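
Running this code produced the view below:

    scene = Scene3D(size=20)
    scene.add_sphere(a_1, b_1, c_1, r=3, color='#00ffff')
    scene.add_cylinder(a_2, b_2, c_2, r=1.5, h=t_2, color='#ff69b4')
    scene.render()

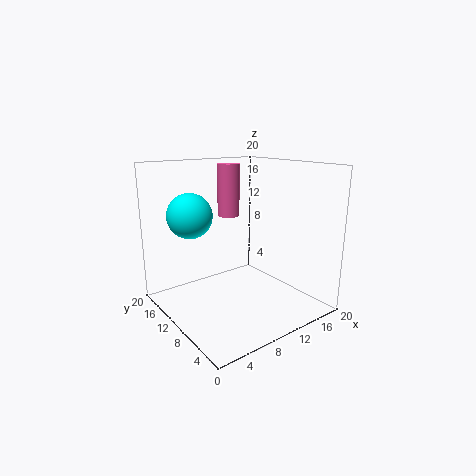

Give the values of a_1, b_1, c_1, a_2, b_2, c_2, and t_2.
a_1 = 4
b_1 = 12.5
c_1 = 13.5
a_2 = 9.5
b_2 = 11.5
c_2 = 13
t_2 = 7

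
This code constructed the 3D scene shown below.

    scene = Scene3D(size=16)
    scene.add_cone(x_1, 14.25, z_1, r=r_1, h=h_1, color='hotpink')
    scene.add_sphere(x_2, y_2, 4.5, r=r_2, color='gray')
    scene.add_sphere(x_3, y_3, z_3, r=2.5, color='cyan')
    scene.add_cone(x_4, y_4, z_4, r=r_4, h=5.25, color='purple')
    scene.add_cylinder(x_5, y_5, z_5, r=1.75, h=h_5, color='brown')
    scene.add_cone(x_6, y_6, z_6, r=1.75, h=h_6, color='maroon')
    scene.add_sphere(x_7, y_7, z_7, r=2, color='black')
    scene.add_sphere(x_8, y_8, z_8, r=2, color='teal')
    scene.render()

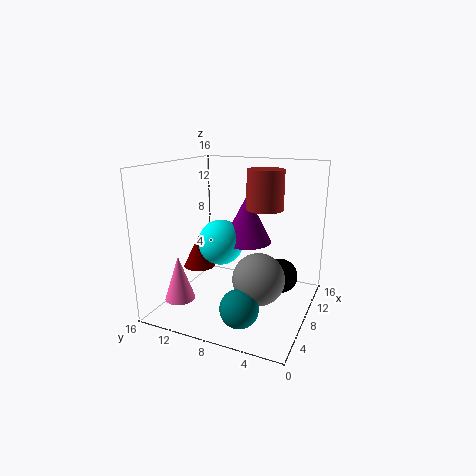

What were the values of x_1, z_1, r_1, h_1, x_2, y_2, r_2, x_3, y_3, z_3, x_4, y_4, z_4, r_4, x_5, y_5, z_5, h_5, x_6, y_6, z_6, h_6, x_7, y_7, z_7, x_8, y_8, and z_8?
x_1 = 5.25
z_1 = 0.5
r_1 = 1.75
h_1 = 5.25
x_2 = 6
y_2 = 4.75
r_2 = 2.75
x_3 = 7.25
y_3 = 9.75
z_3 = 7.5
x_4 = 8.75
y_4 = 7.25
z_4 = 7.5
r_4 = 2.75
x_5 = 5.25
y_5 = 4
z_5 = 12.25
h_5 = 3.75
x_6 = 6.25
y_6 = 12
z_6 = 4.75
h_6 = 3.5
x_7 = 10.75
y_7 = 3.75
z_7 = 3
x_8 = 3.25
y_8 = 5.75
z_8 = 2.25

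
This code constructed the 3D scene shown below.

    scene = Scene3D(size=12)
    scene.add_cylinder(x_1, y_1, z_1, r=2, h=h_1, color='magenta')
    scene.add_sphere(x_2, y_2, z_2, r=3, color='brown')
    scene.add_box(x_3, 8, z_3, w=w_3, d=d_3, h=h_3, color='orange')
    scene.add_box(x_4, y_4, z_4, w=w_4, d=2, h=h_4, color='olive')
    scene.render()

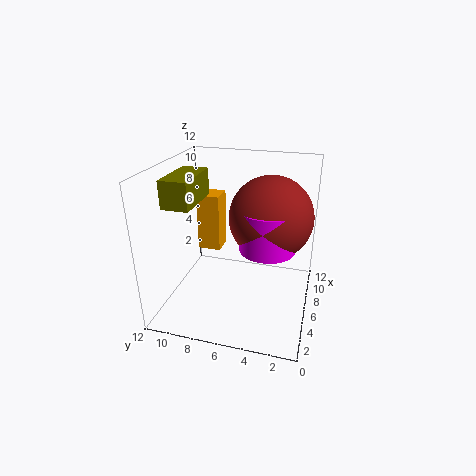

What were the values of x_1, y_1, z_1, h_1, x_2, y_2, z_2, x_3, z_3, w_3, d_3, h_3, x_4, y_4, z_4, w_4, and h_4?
x_1 = 3
y_1 = 3
z_1 = 7
h_1 = 3
x_2 = 4
y_2 = 3
z_2 = 9
x_3 = 7
z_3 = 4
w_3 = 2
d_3 = 2
h_3 = 5
x_4 = 1
y_4 = 8
z_4 = 10
w_4 = 4
h_4 = 2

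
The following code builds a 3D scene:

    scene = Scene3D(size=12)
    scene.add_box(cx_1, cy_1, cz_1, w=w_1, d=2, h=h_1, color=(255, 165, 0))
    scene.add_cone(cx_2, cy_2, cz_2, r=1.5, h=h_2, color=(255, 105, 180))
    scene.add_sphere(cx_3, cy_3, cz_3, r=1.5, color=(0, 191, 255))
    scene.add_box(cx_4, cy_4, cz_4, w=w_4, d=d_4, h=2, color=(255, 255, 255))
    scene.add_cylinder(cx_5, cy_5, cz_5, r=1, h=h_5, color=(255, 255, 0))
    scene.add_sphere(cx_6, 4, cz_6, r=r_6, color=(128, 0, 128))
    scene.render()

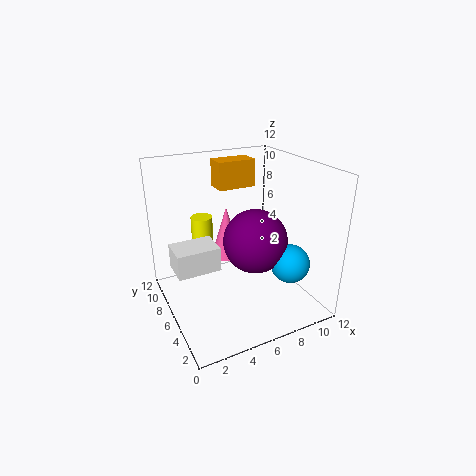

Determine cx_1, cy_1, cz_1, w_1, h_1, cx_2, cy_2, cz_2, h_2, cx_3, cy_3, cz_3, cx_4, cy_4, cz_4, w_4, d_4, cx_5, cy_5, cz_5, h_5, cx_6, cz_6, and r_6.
cx_1 = 6; cy_1 = 9.5; cz_1 = 9; w_1 = 3.5; h_1 = 2.5; cx_2 = 7; cy_2 = 10.5; cz_2 = 2; h_2 = 5; cx_3 = 8.5; cy_3 = 2; cz_3 = 5; cx_4 = 0.5; cy_4 = 5; cz_4 = 4; w_4 = 3.5; d_4 = 2.5; cx_5 = 4.5; cy_5 = 10.5; cz_5 = 1.5; h_5 = 5; cx_6 = 6.5; cz_6 = 6.5; r_6 = 2.5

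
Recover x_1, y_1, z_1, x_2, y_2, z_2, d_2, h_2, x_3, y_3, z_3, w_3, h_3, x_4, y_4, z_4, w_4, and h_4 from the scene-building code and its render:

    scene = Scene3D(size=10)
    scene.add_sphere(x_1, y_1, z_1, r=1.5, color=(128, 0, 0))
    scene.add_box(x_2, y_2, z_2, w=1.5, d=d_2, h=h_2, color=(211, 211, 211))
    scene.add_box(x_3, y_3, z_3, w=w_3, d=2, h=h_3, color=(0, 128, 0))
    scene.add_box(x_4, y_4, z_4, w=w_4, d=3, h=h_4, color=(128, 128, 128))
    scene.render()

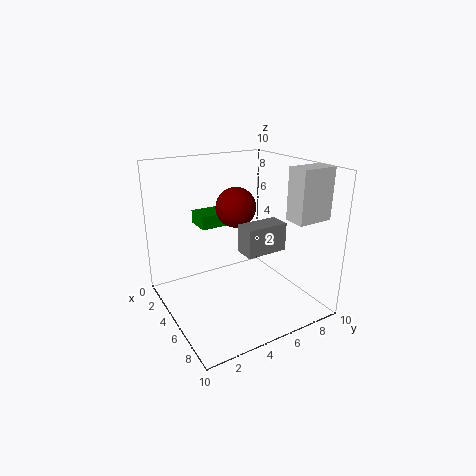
x_1 = 3, y_1 = 6, z_1 = 6.5, x_2 = 7, y_2 = 7.5, z_2 = 6.5, d_2 = 2.5, h_2 = 3.5, x_3 = 0.5, y_3 = 3.5, z_3 = 5, w_3 = 2, h_3 = 1, x_4 = 5, y_4 = 5, z_4 = 4, w_4 = 1.5, h_4 = 2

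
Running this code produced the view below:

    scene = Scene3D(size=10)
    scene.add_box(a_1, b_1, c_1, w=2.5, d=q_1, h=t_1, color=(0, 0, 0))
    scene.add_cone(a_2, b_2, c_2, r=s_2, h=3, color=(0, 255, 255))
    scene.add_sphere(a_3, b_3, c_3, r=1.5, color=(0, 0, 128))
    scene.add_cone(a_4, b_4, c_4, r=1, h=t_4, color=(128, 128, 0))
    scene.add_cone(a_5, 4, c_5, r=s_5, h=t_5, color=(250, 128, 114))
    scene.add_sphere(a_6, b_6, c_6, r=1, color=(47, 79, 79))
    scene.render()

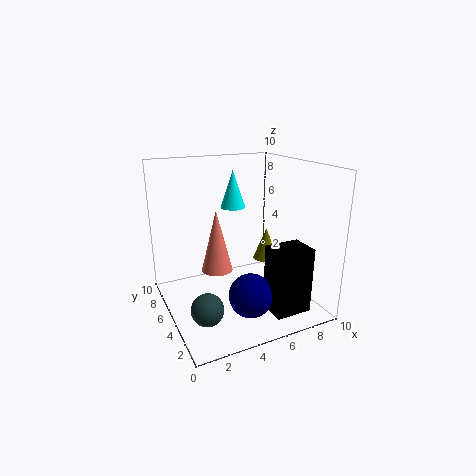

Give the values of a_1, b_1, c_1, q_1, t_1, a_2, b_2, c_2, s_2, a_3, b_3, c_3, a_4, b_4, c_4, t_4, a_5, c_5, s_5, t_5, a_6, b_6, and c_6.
a_1 = 6; b_1 = 1; c_1 = 0.5; q_1 = 2; t_1 = 4.5; a_2 = 6.5; b_2 = 9; c_2 = 6; s_2 = 1; a_3 = 5; b_3 = 3; c_3 = 1.5; a_4 = 8.5; b_4 = 7; c_4 = 2; t_4 = 2.5; a_5 = 3; c_5 = 3.5; s_5 = 1; t_5 = 4; a_6 = 1.5; b_6 = 2; c_6 = 2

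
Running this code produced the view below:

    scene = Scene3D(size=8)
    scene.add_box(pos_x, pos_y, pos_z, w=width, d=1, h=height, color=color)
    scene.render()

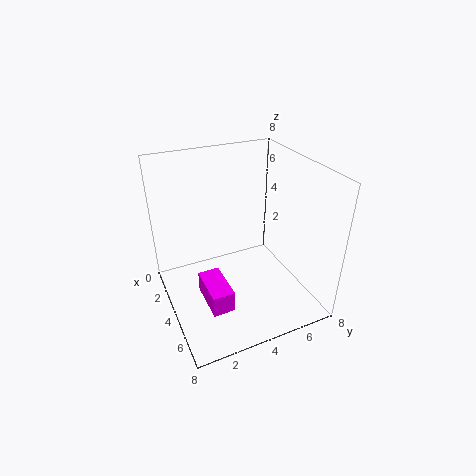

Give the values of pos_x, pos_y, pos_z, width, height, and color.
pos_x = 6
pos_y = 1
pos_z = 3
width = 2
height = 1
color = 'magenta'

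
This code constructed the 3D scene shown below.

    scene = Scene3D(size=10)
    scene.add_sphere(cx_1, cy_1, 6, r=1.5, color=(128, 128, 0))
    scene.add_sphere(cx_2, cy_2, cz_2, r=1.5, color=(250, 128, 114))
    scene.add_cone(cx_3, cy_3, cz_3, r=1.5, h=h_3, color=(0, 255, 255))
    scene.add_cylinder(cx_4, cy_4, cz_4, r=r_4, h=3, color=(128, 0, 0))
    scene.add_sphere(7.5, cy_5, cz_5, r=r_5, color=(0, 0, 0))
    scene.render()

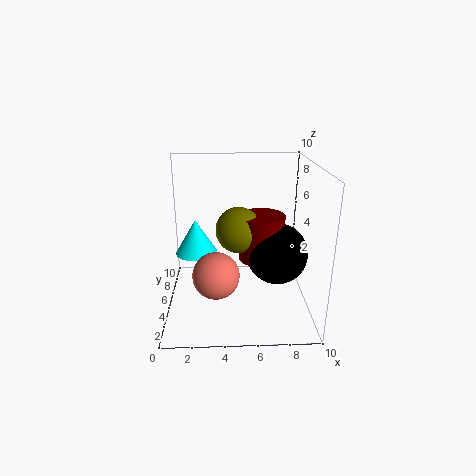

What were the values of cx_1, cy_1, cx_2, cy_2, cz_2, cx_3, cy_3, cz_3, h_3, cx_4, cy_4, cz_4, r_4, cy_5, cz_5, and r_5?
cx_1 = 5
cy_1 = 4
cx_2 = 3.5
cy_2 = 2.5
cz_2 = 3.5
cx_3 = 2
cy_3 = 6
cz_3 = 3.5
h_3 = 2.5
cx_4 = 6.5
cy_4 = 4
cz_4 = 4
r_4 = 1.5
cy_5 = 3.5
cz_5 = 4.5
r_5 = 2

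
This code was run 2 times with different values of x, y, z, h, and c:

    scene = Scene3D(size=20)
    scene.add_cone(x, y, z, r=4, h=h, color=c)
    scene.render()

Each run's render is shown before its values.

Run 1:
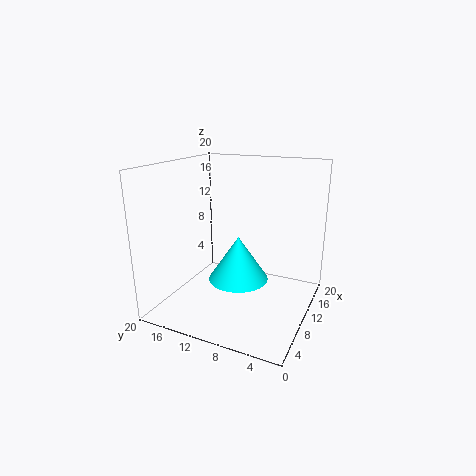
x = 8; y = 9; z = 5; h = 6; c = 'cyan'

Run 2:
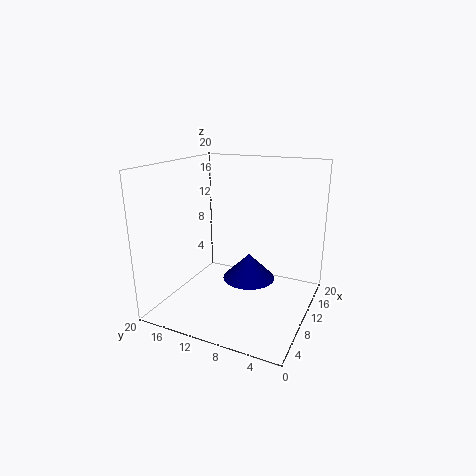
x = 14; y = 10; z = 2; h = 4; c = 'navy'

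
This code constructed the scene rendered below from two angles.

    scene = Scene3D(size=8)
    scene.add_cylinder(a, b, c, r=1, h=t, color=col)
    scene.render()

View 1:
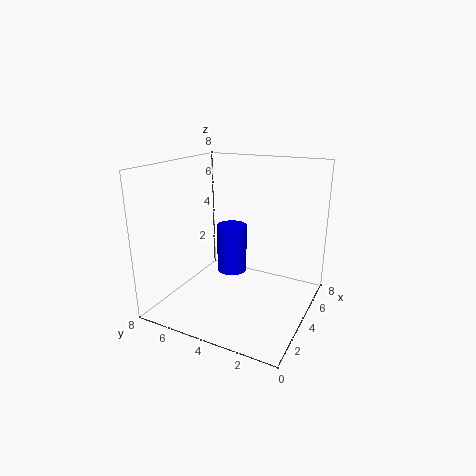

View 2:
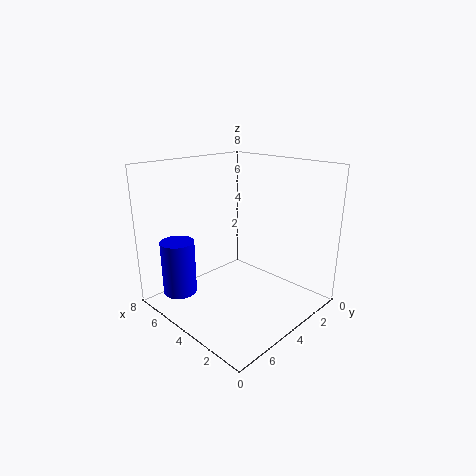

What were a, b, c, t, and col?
a = 7; b = 6; c = 0.25; t = 3.25; col = 'blue'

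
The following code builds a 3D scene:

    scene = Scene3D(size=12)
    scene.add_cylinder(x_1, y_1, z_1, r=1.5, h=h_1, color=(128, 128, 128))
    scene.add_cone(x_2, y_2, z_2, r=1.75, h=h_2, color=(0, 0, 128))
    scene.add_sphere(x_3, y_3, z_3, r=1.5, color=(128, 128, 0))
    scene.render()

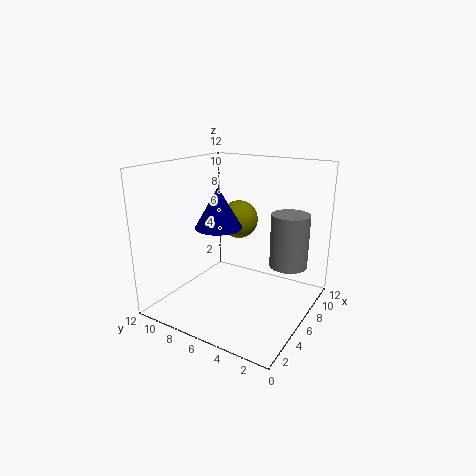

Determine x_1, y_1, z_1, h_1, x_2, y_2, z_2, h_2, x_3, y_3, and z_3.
x_1 = 6.75; y_1 = 1.75; z_1 = 4.25; h_1 = 4.25; x_2 = 3.25; y_2 = 6; z_2 = 7.75; h_2 = 3; x_3 = 5.75; y_3 = 5.75; z_3 = 7.75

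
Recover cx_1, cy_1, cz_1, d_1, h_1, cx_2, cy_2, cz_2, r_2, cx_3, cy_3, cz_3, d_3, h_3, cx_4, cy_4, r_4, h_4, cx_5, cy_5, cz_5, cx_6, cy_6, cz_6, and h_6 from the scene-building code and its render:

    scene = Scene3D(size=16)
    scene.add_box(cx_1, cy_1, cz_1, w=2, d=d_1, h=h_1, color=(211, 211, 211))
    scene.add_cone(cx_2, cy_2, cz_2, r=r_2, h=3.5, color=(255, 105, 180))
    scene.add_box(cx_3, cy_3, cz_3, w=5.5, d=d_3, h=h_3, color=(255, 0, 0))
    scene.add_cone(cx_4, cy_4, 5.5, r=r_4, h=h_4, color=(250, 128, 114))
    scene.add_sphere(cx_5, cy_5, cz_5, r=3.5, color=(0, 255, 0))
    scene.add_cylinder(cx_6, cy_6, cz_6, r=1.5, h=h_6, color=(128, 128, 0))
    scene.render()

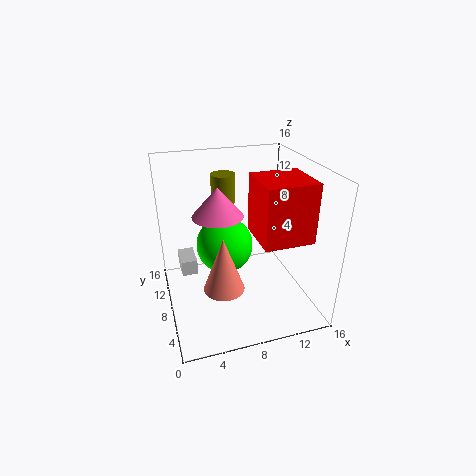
cx_1 = 2, cy_1 = 12.5, cz_1 = 1, d_1 = 3.5, h_1 = 2, cx_2 = 6.5, cy_2 = 11, cz_2 = 9.5, r_2 = 3, cx_3 = 9.5, cy_3 = 3.5, cz_3 = 8.5, d_3 = 5.5, h_3 = 6.5, cx_4 = 5, cy_4 = 3, r_4 = 2, h_4 = 5.5, cx_5 = 7.5, cy_5 = 12, cz_5 = 5, cx_6 = 8, cy_6 = 14, cz_6 = 10, h_6 = 3.5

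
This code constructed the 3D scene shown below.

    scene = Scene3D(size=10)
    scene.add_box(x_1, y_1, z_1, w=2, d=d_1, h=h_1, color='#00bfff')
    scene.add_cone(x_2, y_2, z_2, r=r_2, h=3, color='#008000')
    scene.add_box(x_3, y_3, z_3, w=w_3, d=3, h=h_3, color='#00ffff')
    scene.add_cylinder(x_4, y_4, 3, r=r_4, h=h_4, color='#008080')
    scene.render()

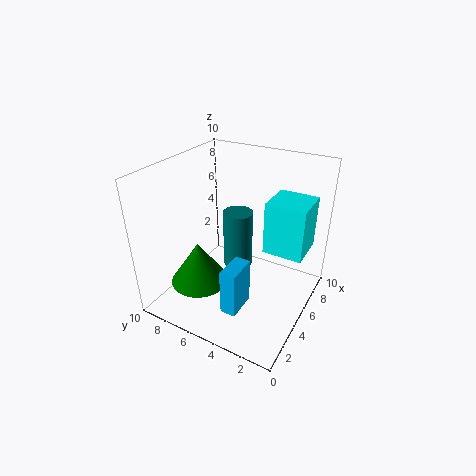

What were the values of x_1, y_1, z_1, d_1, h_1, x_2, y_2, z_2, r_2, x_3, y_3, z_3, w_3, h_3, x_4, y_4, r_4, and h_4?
x_1 = 1, y_1 = 3, z_1 = 2, d_1 = 1, h_1 = 3, x_2 = 3, y_2 = 7, z_2 = 2, r_2 = 2, x_3 = 7, y_3 = 1, z_3 = 3, w_3 = 3, h_3 = 4, x_4 = 5, y_4 = 5, r_4 = 1, h_4 = 4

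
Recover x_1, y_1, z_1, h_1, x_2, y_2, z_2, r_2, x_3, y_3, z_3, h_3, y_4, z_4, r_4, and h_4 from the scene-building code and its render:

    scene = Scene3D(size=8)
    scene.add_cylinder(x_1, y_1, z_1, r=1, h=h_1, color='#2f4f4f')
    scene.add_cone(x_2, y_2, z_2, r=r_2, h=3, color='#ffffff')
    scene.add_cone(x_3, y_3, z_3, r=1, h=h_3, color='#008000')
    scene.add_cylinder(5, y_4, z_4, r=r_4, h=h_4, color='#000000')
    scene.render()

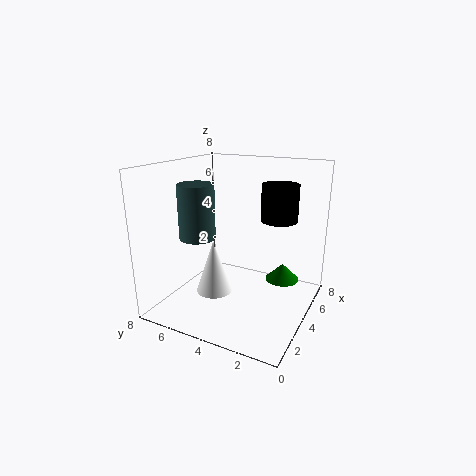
x_1 = 3; y_1 = 6; z_1 = 4; h_1 = 3; x_2 = 3; y_2 = 5; z_2 = 1; r_2 = 1; x_3 = 6; y_3 = 2; z_3 = 1; h_3 = 1; y_4 = 2; z_4 = 5; r_4 = 1; h_4 = 2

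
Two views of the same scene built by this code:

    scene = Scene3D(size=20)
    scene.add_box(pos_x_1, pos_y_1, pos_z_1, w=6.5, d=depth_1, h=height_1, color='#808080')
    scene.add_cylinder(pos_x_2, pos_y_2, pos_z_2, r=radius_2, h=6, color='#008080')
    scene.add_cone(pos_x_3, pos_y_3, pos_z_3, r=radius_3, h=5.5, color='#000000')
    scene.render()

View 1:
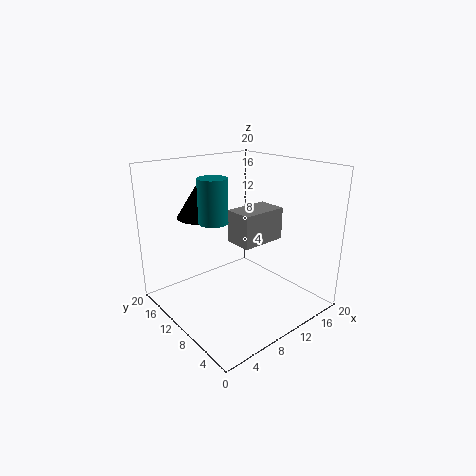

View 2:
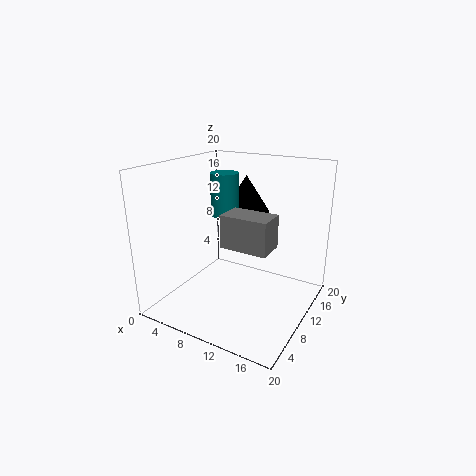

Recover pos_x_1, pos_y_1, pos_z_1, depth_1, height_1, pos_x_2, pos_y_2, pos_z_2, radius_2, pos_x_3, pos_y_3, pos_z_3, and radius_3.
pos_x_1 = 9
pos_y_1 = 7
pos_z_1 = 9.5
depth_1 = 4
height_1 = 4.5
pos_x_2 = 7
pos_y_2 = 11.5
pos_z_2 = 12.5
radius_2 = 2
pos_x_3 = 8
pos_y_3 = 16
pos_z_3 = 12
radius_3 = 3.5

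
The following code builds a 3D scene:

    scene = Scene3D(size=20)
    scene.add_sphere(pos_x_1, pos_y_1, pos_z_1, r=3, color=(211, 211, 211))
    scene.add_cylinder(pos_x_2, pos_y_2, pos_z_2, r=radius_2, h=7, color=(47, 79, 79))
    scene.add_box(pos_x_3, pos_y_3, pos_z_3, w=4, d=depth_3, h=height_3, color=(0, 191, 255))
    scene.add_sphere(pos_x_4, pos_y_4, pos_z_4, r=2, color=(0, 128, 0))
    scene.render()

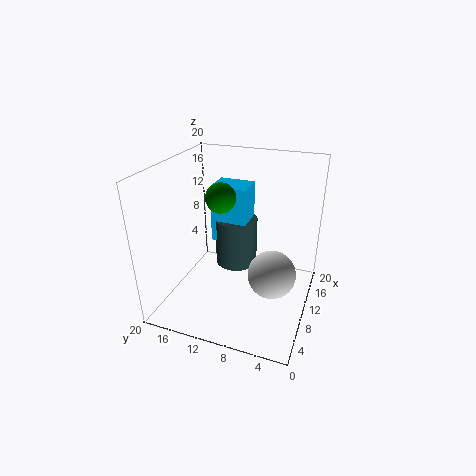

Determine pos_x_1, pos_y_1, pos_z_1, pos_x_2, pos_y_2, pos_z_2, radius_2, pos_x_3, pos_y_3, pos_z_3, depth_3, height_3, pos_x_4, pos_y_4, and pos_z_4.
pos_x_1 = 6, pos_y_1 = 4, pos_z_1 = 8, pos_x_2 = 12, pos_y_2 = 11, pos_z_2 = 5, radius_2 = 3, pos_x_3 = 10, pos_y_3 = 9, pos_z_3 = 9, depth_3 = 5, height_3 = 8, pos_x_4 = 9, pos_y_4 = 12, pos_z_4 = 16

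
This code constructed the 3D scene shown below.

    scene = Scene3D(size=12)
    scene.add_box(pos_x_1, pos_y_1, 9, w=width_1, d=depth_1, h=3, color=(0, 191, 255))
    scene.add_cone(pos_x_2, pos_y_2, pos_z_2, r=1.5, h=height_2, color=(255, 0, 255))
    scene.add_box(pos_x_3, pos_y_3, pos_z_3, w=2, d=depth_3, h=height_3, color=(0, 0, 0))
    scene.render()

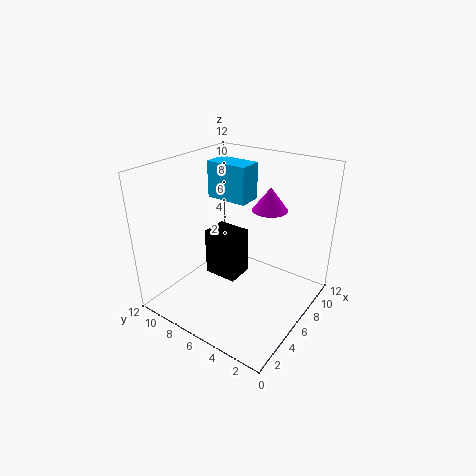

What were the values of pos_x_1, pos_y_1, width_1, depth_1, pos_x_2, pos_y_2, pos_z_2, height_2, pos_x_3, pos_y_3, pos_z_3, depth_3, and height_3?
pos_x_1 = 6; pos_y_1 = 5.5; width_1 = 2; depth_1 = 3.5; pos_x_2 = 8.5; pos_y_2 = 4.5; pos_z_2 = 8; height_2 = 2; pos_x_3 = 2.5; pos_y_3 = 4; pos_z_3 = 4.5; depth_3 = 2.5; height_3 = 3.5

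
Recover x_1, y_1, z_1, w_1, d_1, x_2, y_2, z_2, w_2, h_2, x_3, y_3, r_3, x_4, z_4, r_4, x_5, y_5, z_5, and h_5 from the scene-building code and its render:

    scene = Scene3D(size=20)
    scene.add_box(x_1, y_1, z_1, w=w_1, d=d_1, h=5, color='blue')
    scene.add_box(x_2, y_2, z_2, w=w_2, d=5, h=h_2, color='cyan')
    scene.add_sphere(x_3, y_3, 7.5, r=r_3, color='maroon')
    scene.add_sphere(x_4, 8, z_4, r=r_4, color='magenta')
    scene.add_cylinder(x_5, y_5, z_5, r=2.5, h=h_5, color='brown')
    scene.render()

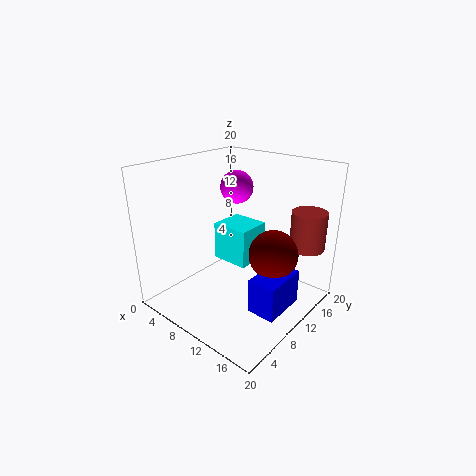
x_1 = 13.5
y_1 = 8
z_1 = 0.5
w_1 = 4
d_1 = 6.5
x_2 = 5.5
y_2 = 10
z_2 = 5.5
w_2 = 5.5
h_2 = 5.5
x_3 = 14
y_3 = 13
r_3 = 3.5
x_4 = 11.5
z_4 = 18
r_4 = 2
x_5 = 17
y_5 = 17
z_5 = 8
h_5 = 5.5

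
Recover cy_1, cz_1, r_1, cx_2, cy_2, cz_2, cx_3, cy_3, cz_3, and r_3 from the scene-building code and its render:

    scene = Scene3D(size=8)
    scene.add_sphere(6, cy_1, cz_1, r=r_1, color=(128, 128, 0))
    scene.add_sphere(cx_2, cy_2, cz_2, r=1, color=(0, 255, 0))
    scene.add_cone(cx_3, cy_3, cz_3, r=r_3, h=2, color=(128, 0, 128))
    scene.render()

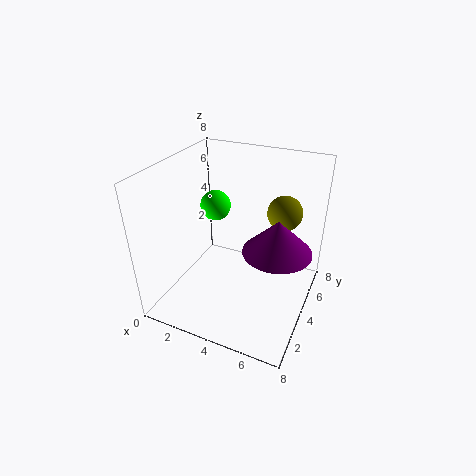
cy_1 = 6
cz_1 = 5
r_1 = 1
cx_2 = 1
cy_2 = 7
cz_2 = 4
cx_3 = 6
cy_3 = 5
cz_3 = 3
r_3 = 2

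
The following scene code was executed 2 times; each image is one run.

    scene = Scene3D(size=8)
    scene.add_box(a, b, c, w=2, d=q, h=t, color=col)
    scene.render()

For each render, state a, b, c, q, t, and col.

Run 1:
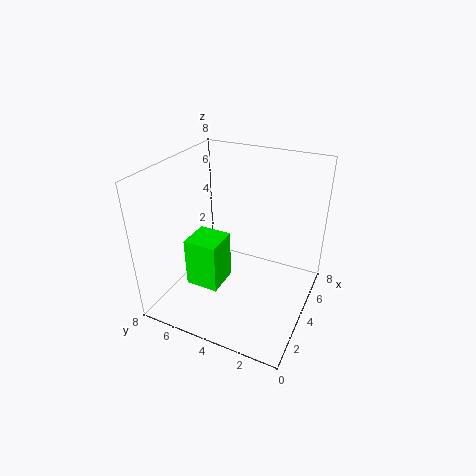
a = 3, b = 5, c = 0.5, q = 2, t = 3, col = 'lime'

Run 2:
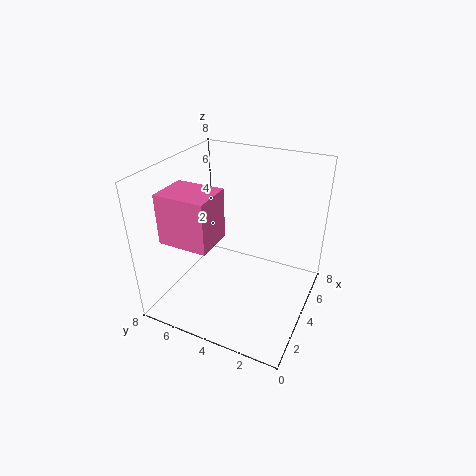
a = 0.5, b = 4, c = 5, q = 2.5, t = 2.5, col = 'hotpink'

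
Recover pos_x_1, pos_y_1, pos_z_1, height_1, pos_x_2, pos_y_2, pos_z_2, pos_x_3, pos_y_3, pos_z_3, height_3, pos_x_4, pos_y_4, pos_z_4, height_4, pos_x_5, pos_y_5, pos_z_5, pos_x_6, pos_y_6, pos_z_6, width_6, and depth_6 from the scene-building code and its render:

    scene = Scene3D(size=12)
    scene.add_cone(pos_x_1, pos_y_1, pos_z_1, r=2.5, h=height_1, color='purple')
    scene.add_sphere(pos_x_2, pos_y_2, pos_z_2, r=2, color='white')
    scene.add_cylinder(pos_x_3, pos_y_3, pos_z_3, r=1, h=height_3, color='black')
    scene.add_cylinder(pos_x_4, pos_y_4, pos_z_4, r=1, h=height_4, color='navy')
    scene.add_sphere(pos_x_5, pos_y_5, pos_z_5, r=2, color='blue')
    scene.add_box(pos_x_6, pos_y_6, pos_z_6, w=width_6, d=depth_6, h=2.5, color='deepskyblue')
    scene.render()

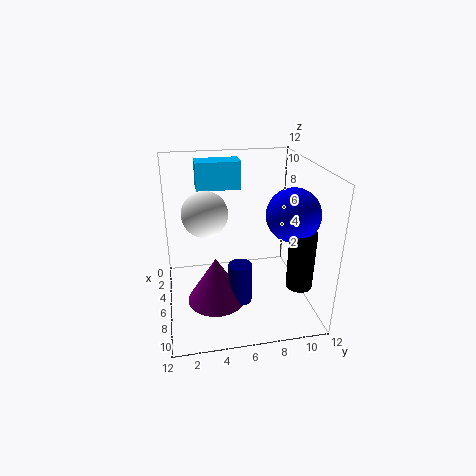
pos_x_1 = 6.5; pos_y_1 = 4; pos_z_1 = 0.5; height_1 = 4; pos_x_2 = 4; pos_y_2 = 3.5; pos_z_2 = 7.5; pos_x_3 = 10; pos_y_3 = 10; pos_z_3 = 3.5; height_3 = 4.5; pos_x_4 = 7; pos_y_4 = 6; pos_z_4 = 0.5; height_4 = 3.5; pos_x_5 = 9; pos_y_5 = 9.5; pos_z_5 = 9; pos_x_6 = 0.5; pos_y_6 = 3; pos_z_6 = 9; width_6 = 2; depth_6 = 4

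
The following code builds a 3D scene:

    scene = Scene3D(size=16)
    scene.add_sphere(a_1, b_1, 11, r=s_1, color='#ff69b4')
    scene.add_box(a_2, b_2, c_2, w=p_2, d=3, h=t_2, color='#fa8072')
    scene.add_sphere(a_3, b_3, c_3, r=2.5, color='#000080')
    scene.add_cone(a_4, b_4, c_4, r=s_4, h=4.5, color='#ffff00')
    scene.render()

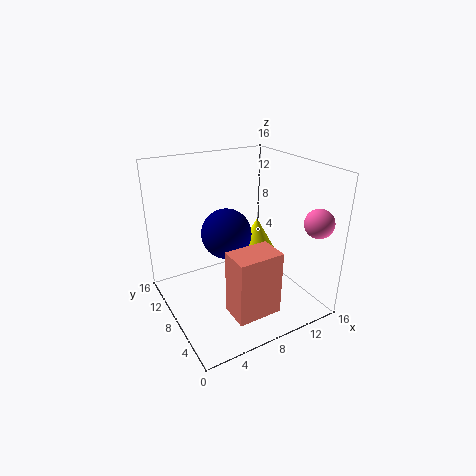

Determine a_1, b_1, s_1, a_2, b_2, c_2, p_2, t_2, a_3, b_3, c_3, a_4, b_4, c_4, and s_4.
a_1 = 13.5
b_1 = 1.5
s_1 = 1.5
a_2 = 4
b_2 = 0.5
c_2 = 3
p_2 = 4.5
t_2 = 6.5
a_3 = 5.5
b_3 = 6
c_3 = 10
a_4 = 13.5
b_4 = 12.5
c_4 = 3
s_4 = 2.5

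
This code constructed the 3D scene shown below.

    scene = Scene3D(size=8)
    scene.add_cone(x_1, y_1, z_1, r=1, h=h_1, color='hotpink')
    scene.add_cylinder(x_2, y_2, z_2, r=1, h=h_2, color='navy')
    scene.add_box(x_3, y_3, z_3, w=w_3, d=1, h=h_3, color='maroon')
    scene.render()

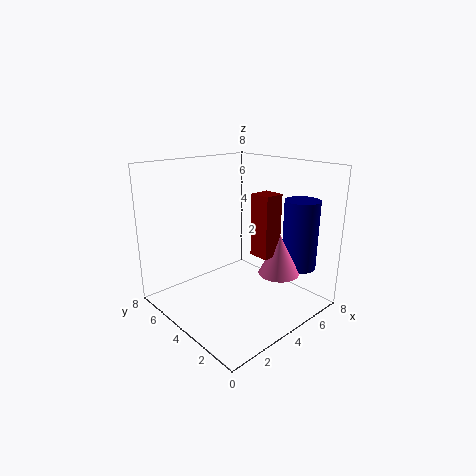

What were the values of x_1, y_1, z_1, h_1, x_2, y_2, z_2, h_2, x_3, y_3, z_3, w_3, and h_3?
x_1 = 4
y_1 = 1
z_1 = 3
h_1 = 2
x_2 = 7
y_2 = 2
z_2 = 2
h_2 = 4
x_3 = 3
y_3 = 1
z_3 = 4
w_3 = 1
h_3 = 3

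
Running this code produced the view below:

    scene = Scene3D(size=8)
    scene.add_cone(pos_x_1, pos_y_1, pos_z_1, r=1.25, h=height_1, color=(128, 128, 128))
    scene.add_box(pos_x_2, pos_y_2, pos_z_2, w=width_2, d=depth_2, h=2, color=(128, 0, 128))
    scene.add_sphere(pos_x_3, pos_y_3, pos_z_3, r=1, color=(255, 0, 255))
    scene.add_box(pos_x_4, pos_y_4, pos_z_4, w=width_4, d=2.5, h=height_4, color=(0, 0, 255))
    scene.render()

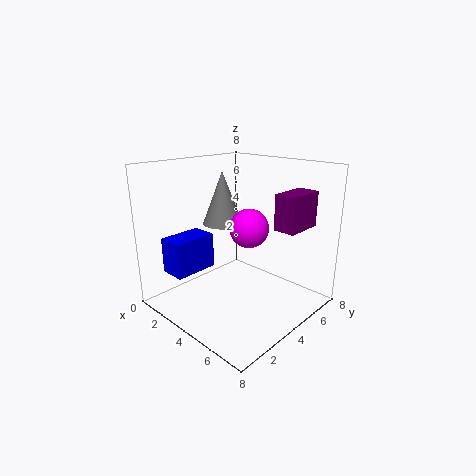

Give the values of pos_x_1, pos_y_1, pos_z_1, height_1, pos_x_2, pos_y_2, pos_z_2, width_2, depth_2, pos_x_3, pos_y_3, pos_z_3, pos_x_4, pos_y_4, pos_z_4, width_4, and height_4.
pos_x_1 = 1.5
pos_y_1 = 5.25
pos_z_1 = 4
height_1 = 3.25
pos_x_2 = 5.5
pos_y_2 = 5.25
pos_z_2 = 4.5
width_2 = 1.25
depth_2 = 2.25
pos_x_3 = 5.25
pos_y_3 = 3.5
pos_z_3 = 5
pos_x_4 = 1
pos_y_4 = 1
pos_z_4 = 2
width_4 = 1.5
height_4 = 2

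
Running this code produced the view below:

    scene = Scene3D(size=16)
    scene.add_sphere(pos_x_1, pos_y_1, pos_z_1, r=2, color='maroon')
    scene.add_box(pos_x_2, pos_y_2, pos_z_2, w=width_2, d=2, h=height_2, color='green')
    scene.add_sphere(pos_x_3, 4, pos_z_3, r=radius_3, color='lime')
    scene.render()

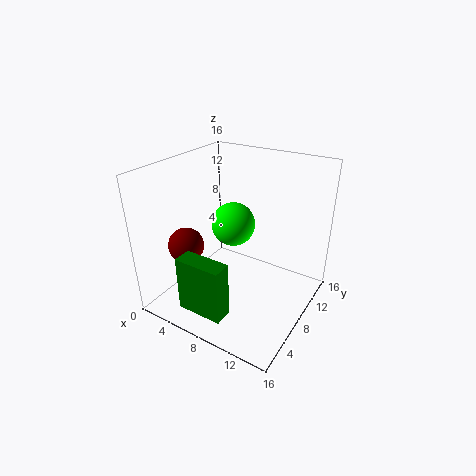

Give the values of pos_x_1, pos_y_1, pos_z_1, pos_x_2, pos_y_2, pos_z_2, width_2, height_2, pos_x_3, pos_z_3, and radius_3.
pos_x_1 = 3
pos_y_1 = 5
pos_z_1 = 7
pos_x_2 = 5
pos_y_2 = 1
pos_z_2 = 2
width_2 = 5
height_2 = 6
pos_x_3 = 10
pos_z_3 = 12
radius_3 = 2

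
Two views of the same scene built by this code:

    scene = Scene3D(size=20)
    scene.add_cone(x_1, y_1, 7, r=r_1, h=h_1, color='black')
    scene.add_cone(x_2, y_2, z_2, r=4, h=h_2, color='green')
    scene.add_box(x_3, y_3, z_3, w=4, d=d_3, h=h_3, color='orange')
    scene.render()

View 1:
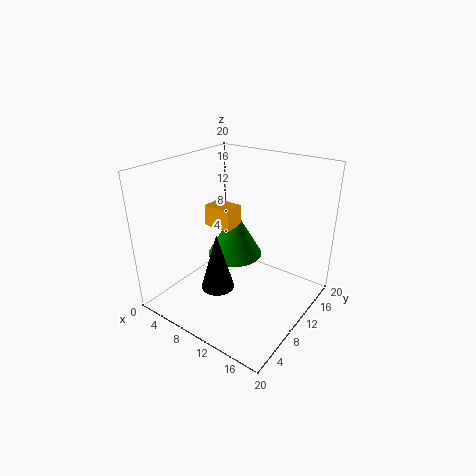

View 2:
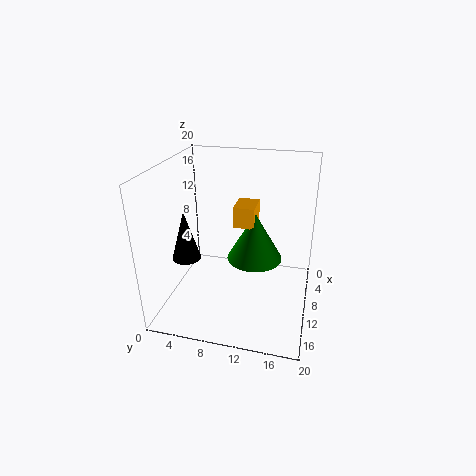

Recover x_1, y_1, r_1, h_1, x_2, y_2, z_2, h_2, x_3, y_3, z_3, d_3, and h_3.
x_1 = 12, y_1 = 3, r_1 = 2, h_1 = 7, x_2 = 8, y_2 = 12, z_2 = 6, h_2 = 7, x_3 = 5, y_3 = 9, z_3 = 11, d_3 = 3, h_3 = 3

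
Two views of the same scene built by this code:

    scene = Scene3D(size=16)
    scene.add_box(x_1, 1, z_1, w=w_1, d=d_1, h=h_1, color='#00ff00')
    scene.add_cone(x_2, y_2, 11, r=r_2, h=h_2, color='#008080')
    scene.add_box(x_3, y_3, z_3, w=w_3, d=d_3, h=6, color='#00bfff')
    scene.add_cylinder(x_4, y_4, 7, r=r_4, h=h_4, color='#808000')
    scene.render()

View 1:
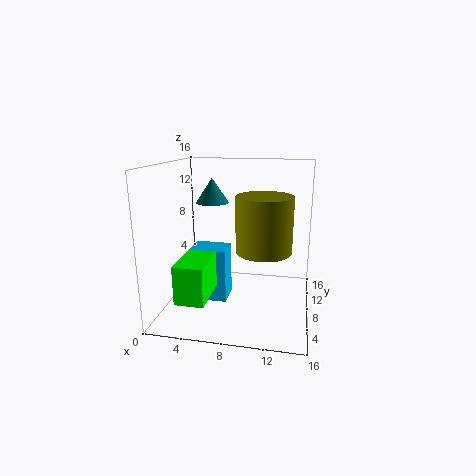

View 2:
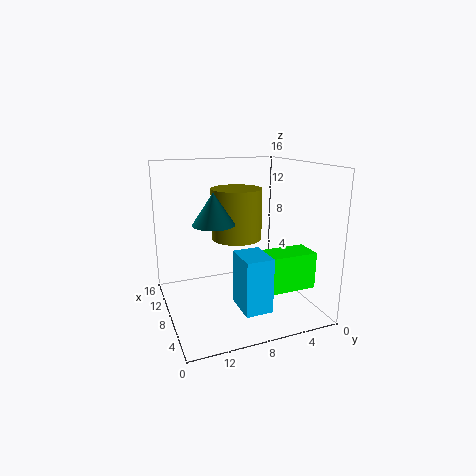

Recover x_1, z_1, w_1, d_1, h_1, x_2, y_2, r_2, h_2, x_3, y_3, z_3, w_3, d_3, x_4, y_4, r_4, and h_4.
x_1 = 3
z_1 = 3
w_1 = 3
d_1 = 5
h_1 = 4
x_2 = 4
y_2 = 12
r_2 = 2
h_2 = 3
x_3 = 3
y_3 = 6
z_3 = 1
w_3 = 4
d_3 = 3
x_4 = 11
y_4 = 7
r_4 = 3
h_4 = 6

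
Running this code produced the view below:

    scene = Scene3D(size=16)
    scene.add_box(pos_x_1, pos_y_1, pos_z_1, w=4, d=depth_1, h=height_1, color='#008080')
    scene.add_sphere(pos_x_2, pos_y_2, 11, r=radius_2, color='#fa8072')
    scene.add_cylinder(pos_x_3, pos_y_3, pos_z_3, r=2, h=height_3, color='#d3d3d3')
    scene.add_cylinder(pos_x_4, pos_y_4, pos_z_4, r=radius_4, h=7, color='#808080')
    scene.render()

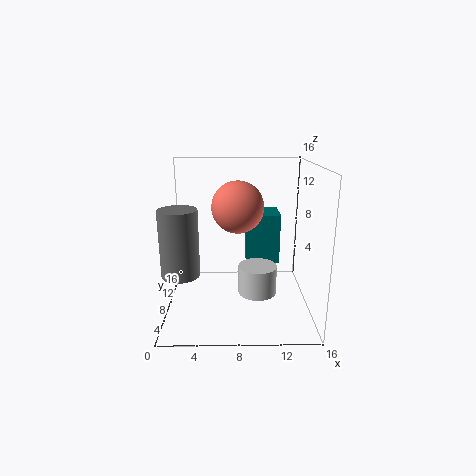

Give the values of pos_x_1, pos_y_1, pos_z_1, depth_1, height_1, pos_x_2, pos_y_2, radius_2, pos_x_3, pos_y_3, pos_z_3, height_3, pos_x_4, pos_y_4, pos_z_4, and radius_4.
pos_x_1 = 9; pos_y_1 = 10; pos_z_1 = 4; depth_1 = 4; height_1 = 6; pos_x_2 = 8; pos_y_2 = 10; radius_2 = 3; pos_x_3 = 10; pos_y_3 = 5; pos_z_3 = 3; height_3 = 3; pos_x_4 = 2; pos_y_4 = 5; pos_z_4 = 5; radius_4 = 2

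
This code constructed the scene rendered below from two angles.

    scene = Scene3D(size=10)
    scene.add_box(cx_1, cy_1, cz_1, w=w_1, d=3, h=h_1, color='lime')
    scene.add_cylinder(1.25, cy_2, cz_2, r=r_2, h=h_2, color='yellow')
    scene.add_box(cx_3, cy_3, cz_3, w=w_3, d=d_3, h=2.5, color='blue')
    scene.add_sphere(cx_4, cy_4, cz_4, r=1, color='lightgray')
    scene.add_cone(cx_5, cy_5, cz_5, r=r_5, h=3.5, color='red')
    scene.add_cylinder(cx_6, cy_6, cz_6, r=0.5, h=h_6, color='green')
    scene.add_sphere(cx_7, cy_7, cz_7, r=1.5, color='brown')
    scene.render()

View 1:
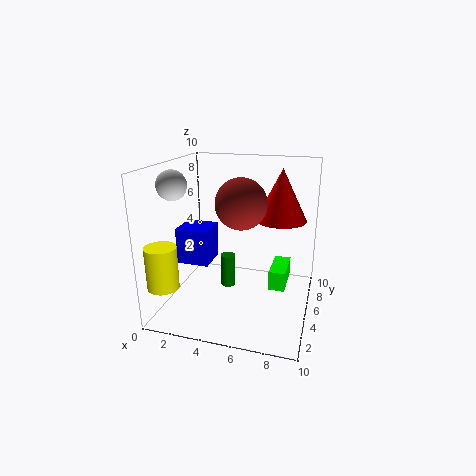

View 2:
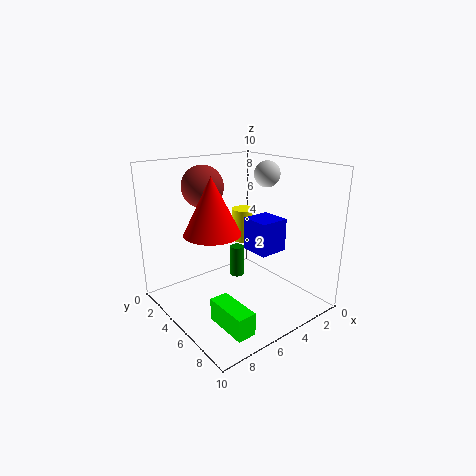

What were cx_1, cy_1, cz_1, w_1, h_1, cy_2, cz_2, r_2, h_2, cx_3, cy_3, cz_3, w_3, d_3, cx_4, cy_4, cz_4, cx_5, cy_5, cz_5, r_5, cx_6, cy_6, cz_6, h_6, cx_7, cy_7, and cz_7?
cx_1 = 7
cy_1 = 6.25
cz_1 = 0.5
w_1 = 1.25
h_1 = 1.5
cy_2 = 1
cz_2 = 2.75
r_2 = 1
h_2 = 2.75
cx_3 = 1
cy_3 = 3.5
cz_3 = 3.25
w_3 = 2.25
d_3 = 2.25
cx_4 = 1
cy_4 = 3.5
cz_4 = 8.75
cx_5 = 7.75
cy_5 = 6
cz_5 = 6.25
r_5 = 1.75
cx_6 = 4.5
cy_6 = 4.25
cz_6 = 1.75
h_6 = 2.25
cx_7 = 6
cy_7 = 2.25
cz_7 = 8.25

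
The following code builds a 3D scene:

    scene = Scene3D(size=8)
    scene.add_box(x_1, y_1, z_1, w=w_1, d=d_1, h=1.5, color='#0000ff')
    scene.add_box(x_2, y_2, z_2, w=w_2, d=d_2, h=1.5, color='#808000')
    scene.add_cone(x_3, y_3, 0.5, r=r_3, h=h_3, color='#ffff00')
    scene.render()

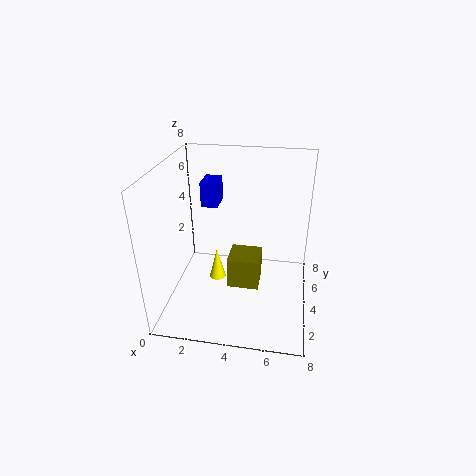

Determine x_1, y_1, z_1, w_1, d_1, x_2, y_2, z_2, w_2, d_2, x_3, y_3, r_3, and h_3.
x_1 = 1.5, y_1 = 5.5, z_1 = 5, w_1 = 1, d_1 = 1.5, x_2 = 4, y_2 = 1, z_2 = 3, w_2 = 1.5, d_2 = 1.5, x_3 = 2.5, y_3 = 5, r_3 = 0.5, h_3 = 2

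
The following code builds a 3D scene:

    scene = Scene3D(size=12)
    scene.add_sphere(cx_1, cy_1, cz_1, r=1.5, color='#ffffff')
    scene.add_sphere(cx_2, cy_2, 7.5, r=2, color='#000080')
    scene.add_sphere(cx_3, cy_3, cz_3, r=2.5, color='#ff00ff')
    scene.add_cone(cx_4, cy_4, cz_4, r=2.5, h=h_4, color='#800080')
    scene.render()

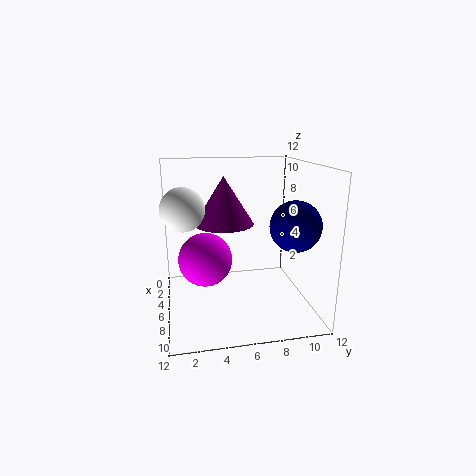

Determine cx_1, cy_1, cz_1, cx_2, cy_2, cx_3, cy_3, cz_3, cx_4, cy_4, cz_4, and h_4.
cx_1 = 9.5; cy_1 = 1.5; cz_1 = 9.5; cx_2 = 8.5; cy_2 = 10; cx_3 = 3; cy_3 = 3.5; cz_3 = 3; cx_4 = 5; cy_4 = 5; cz_4 = 7; h_4 = 4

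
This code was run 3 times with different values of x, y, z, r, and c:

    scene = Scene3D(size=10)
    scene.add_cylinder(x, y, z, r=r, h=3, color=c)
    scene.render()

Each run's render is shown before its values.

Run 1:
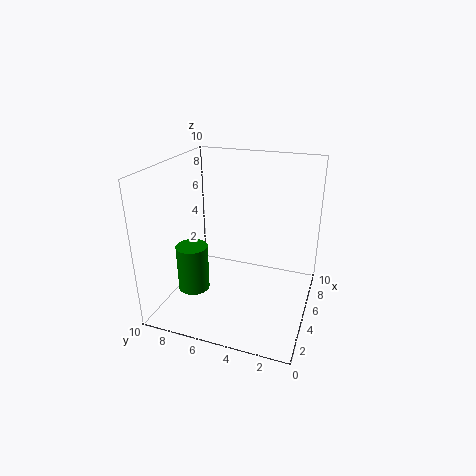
x = 2; y = 7; z = 2.5; r = 1; c = 'green'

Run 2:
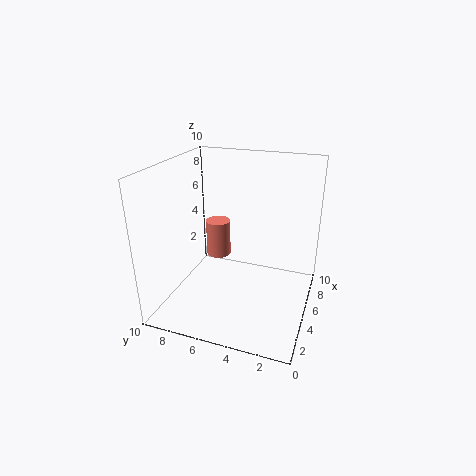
x = 8.5; y = 8; z = 1.5; r = 1; c = 'salmon'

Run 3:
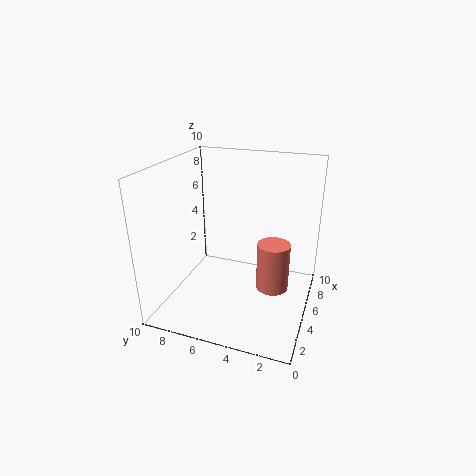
x = 3; y = 2; z = 3; r = 1; c = 'salmon'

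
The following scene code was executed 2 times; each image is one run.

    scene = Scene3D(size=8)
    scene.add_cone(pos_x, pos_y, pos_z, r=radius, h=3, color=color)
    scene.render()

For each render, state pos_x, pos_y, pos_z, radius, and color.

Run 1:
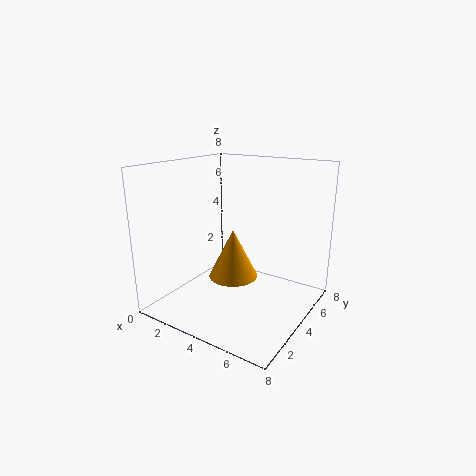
pos_x = 3; pos_y = 5; pos_z = 1; radius = 1.5; color = 'orange'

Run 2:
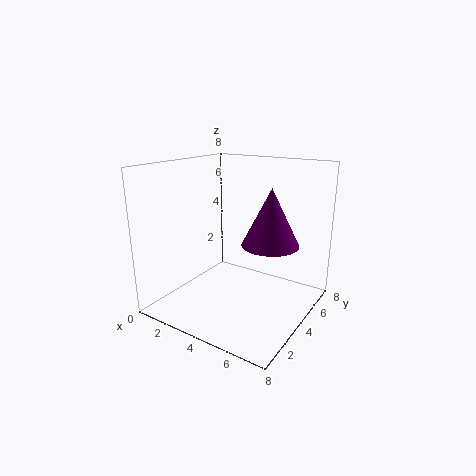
pos_x = 6; pos_y = 4; pos_z = 4; radius = 1.5; color = 'purple'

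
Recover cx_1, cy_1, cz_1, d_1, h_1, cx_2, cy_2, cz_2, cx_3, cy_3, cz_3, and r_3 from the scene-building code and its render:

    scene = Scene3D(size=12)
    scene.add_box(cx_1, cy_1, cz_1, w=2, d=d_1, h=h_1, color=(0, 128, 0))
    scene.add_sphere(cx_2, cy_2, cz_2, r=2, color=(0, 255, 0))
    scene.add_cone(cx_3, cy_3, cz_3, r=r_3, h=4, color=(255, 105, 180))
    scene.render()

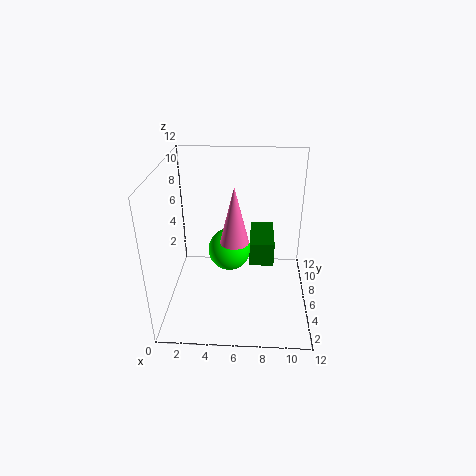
cx_1 = 7; cy_1 = 5; cz_1 = 4; d_1 = 4; h_1 = 2; cx_2 = 5; cy_2 = 9; cz_2 = 3; cx_3 = 6; cy_3 = 2; cz_3 = 8; r_3 = 1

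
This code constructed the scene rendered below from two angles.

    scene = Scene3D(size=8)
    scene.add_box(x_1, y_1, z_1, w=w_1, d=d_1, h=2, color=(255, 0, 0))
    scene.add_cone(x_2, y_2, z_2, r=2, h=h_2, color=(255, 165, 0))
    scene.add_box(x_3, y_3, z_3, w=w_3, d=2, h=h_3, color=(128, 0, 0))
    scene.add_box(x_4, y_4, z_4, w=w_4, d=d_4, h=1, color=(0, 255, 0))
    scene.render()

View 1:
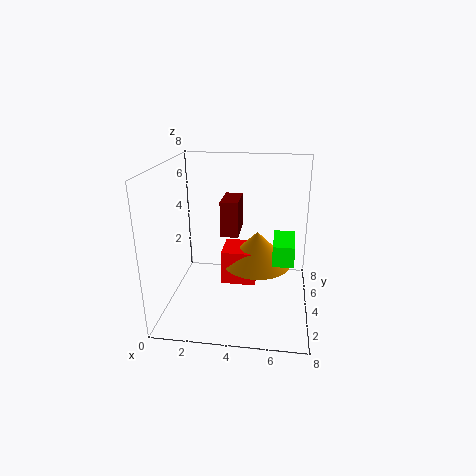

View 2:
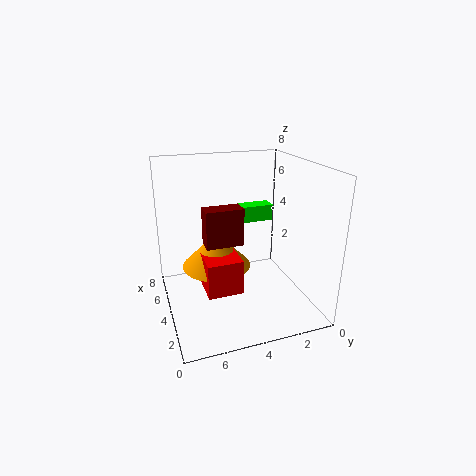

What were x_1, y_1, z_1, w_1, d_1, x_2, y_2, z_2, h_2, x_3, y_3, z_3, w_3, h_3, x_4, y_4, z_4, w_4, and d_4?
x_1 = 3
y_1 = 4
z_1 = 1
w_1 = 2
d_1 = 2
x_2 = 5
y_2 = 5
z_2 = 2
h_2 = 2
x_3 = 3
y_3 = 4
z_3 = 4
w_3 = 1
h_3 = 2
x_4 = 6
y_4 = 1
z_4 = 4
w_4 = 1
d_4 = 2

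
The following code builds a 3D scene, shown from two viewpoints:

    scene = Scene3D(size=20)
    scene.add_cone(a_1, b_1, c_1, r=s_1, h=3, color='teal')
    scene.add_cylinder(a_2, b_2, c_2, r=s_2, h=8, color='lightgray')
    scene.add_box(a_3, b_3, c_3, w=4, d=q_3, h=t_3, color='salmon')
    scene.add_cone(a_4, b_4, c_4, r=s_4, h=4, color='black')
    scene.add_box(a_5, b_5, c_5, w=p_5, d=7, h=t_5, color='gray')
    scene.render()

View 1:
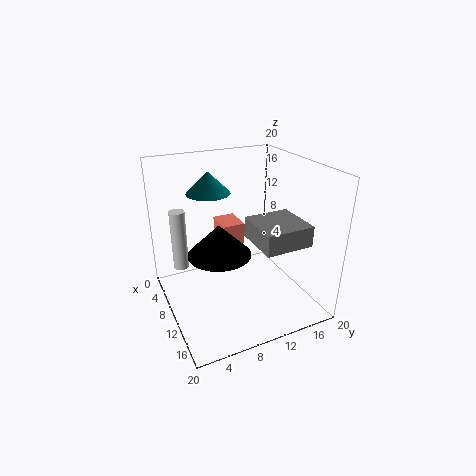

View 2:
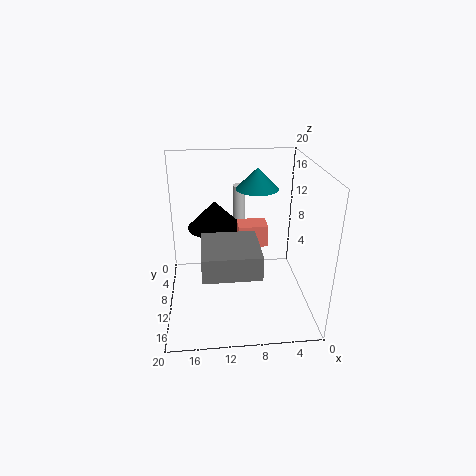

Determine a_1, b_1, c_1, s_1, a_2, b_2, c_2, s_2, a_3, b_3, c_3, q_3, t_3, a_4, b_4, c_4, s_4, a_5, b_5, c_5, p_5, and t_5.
a_1 = 7; b_1 = 7; c_1 = 16; s_1 = 3; a_2 = 9; b_2 = 2; c_2 = 7; s_2 = 1; a_3 = 6; b_3 = 8; c_3 = 9; q_3 = 3; t_3 = 3; a_4 = 13; b_4 = 6; c_4 = 10; s_4 = 4; a_5 = 8; b_5 = 12; c_5 = 9; p_5 = 7; t_5 = 3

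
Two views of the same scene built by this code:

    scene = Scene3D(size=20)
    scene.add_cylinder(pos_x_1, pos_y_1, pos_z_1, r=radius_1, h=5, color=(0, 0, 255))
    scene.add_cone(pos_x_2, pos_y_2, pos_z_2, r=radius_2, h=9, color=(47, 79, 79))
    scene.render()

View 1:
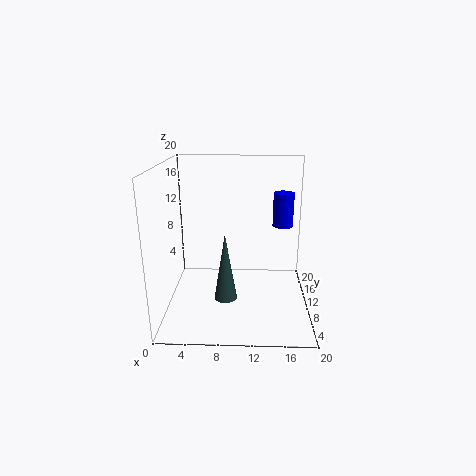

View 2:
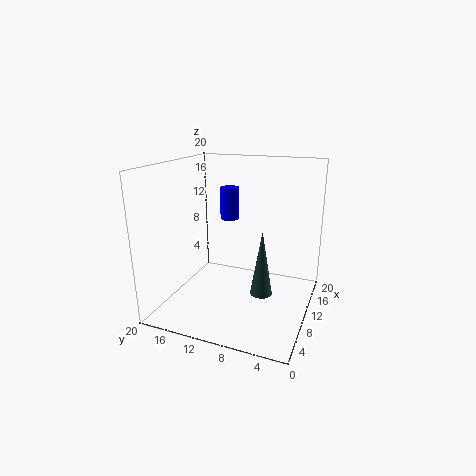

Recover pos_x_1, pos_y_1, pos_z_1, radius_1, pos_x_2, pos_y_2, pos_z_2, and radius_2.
pos_x_1 = 16.5; pos_y_1 = 14; pos_z_1 = 10.5; radius_1 = 1.5; pos_x_2 = 8.5; pos_y_2 = 6; pos_z_2 = 3; radius_2 = 1.5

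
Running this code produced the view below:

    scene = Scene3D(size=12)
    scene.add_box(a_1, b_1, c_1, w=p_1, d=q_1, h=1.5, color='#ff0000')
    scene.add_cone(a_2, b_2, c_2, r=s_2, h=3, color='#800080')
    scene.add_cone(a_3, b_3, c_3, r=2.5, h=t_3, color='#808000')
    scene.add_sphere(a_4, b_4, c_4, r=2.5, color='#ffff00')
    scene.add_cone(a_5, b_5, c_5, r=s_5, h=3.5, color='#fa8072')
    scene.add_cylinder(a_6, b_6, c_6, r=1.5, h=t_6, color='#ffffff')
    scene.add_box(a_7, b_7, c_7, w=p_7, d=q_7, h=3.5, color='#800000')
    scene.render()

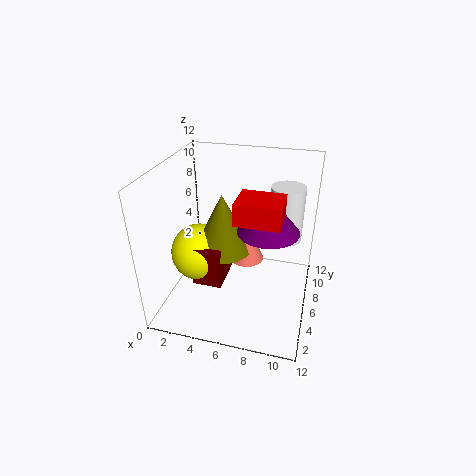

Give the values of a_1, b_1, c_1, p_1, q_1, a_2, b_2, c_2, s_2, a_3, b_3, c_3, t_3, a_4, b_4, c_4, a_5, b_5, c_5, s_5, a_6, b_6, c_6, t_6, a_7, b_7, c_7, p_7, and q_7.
a_1 = 7; b_1 = 1; c_1 = 10; p_1 = 3; q_1 = 2.5; a_2 = 8.5; b_2 = 6; c_2 = 7; s_2 = 2.5; a_3 = 4.5; b_3 = 6.5; c_3 = 4.5; t_3 = 5; a_4 = 2.5; b_4 = 6; c_4 = 4; a_5 = 6.5; b_5 = 7; c_5 = 3.5; s_5 = 1.5; a_6 = 9.5; b_6 = 9.5; c_6 = 4.5; t_6 = 5; a_7 = 2.5; b_7 = 4; c_7 = 2; p_7 = 2.5; q_7 = 3.5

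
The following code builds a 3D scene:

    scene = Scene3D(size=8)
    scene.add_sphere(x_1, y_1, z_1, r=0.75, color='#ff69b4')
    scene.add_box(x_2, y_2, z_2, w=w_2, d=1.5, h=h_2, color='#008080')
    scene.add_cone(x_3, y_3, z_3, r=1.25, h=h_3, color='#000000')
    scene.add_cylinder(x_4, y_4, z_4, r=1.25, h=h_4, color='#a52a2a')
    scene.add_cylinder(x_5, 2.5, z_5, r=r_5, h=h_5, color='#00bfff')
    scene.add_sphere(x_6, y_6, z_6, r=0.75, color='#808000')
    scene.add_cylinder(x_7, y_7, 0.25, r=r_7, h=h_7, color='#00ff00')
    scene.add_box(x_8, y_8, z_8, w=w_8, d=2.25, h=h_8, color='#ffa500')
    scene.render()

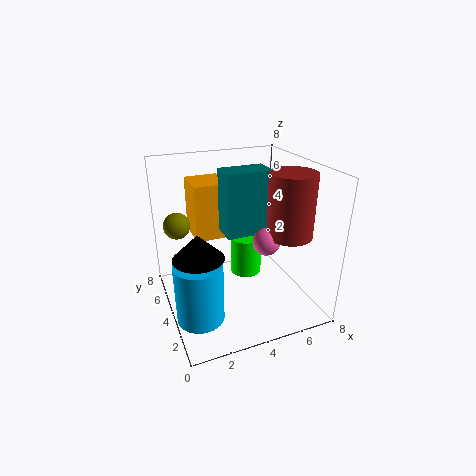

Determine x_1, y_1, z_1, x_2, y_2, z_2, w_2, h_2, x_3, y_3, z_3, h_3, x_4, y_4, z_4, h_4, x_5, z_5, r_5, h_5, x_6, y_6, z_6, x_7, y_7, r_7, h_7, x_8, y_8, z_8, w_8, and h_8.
x_1 = 5.25; y_1 = 3; z_1 = 4; x_2 = 3.25; y_2 = 3.5; z_2 = 4.25; w_2 = 2.5; h_2 = 3.5; x_3 = 1.25; y_3 = 2.25; z_3 = 4.25; h_3 = 1.25; x_4 = 6.5; y_4 = 2.75; z_4 = 4.25; h_4 = 3.5; x_5 = 1.25; z_5 = 0.5; r_5 = 1.25; h_5 = 3.25; x_6 = 1; y_6 = 5.75; z_6 = 4.5; x_7 = 5.5; y_7 = 6.25; r_7 = 1; h_7 = 2.5; x_8 = 2; y_8 = 5.25; z_8 = 3.5; w_8 = 2; h_8 = 3.25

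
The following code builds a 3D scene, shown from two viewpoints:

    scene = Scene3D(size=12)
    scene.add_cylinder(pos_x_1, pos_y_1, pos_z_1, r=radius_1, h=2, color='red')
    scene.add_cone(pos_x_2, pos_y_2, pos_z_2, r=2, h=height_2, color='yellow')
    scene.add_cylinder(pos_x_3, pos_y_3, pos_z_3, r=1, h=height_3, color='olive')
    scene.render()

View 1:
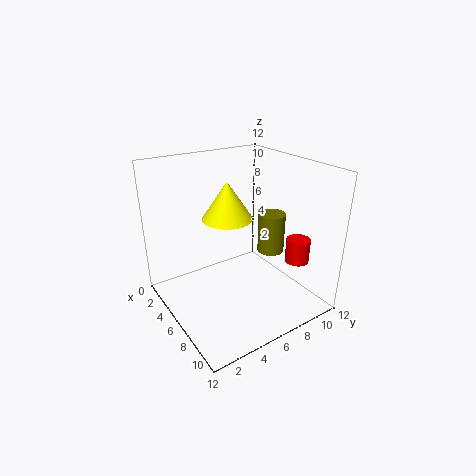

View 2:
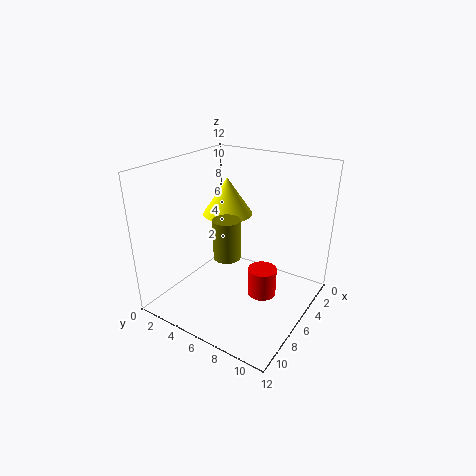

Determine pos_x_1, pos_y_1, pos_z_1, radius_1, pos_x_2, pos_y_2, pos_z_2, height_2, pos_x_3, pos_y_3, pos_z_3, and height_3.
pos_x_1 = 9
pos_y_1 = 10
pos_z_1 = 4
radius_1 = 1
pos_x_2 = 6
pos_y_2 = 5
pos_z_2 = 8
height_2 = 3
pos_x_3 = 9
pos_y_3 = 7
pos_z_3 = 6
height_3 = 3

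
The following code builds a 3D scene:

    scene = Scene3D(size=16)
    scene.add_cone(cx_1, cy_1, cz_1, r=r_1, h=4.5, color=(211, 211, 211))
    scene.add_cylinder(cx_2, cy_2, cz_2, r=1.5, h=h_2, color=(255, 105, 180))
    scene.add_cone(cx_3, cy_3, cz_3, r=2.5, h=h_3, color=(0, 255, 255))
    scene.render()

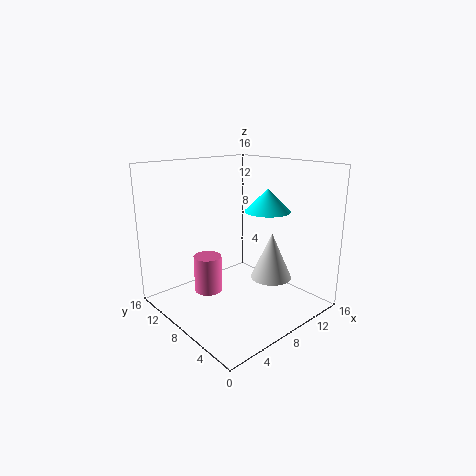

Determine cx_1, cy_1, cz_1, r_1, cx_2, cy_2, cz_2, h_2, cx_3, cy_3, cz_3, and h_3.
cx_1 = 7.5, cy_1 = 2.5, cz_1 = 5.5, r_1 = 2, cx_2 = 4.5, cy_2 = 9, cz_2 = 2.5, h_2 = 4, cx_3 = 10.5, cy_3 = 6, cz_3 = 11, h_3 = 2.5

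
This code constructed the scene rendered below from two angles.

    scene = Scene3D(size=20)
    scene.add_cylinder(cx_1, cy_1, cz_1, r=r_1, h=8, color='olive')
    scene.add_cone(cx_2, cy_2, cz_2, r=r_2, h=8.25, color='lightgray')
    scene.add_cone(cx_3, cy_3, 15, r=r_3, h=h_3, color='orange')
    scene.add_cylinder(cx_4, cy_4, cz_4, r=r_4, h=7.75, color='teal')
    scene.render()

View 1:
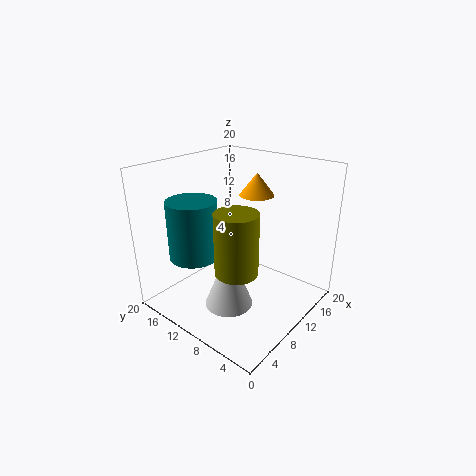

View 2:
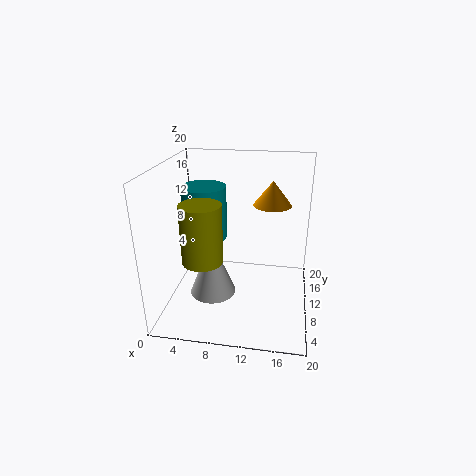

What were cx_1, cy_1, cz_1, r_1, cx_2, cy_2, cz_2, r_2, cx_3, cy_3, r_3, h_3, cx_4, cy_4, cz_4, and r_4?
cx_1 = 5.75
cy_1 = 6.75
cz_1 = 7.75
r_1 = 2.75
cx_2 = 6.5
cy_2 = 8.75
cz_2 = 1.75
r_2 = 3.25
cx_3 = 14.5
cy_3 = 10.25
r_3 = 2.5
h_3 = 3.25
cx_4 = 4.5
cy_4 = 13
cz_4 = 8.5
r_4 = 3.25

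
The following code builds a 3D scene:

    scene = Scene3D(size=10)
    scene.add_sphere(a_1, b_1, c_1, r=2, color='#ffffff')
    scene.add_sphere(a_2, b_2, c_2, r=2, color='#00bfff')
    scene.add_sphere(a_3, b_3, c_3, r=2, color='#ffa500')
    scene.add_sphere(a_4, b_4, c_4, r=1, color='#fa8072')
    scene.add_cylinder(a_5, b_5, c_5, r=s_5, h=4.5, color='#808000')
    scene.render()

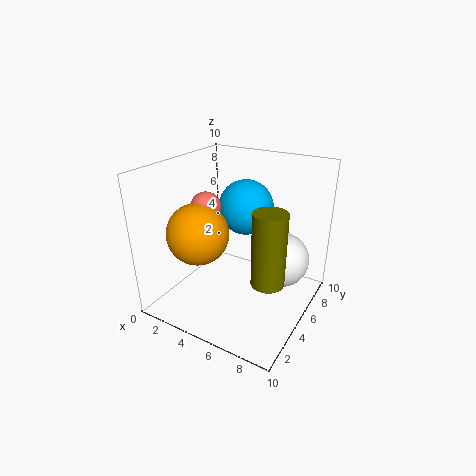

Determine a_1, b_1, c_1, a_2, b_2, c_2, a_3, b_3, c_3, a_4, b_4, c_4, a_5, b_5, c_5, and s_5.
a_1 = 7.5
b_1 = 7
c_1 = 3
a_2 = 4.5
b_2 = 7
c_2 = 6.5
a_3 = 3.5
b_3 = 2.5
c_3 = 6
a_4 = 3.5
b_4 = 3.5
c_4 = 7.5
a_5 = 8.5
b_5 = 2.5
c_5 = 4
s_5 = 1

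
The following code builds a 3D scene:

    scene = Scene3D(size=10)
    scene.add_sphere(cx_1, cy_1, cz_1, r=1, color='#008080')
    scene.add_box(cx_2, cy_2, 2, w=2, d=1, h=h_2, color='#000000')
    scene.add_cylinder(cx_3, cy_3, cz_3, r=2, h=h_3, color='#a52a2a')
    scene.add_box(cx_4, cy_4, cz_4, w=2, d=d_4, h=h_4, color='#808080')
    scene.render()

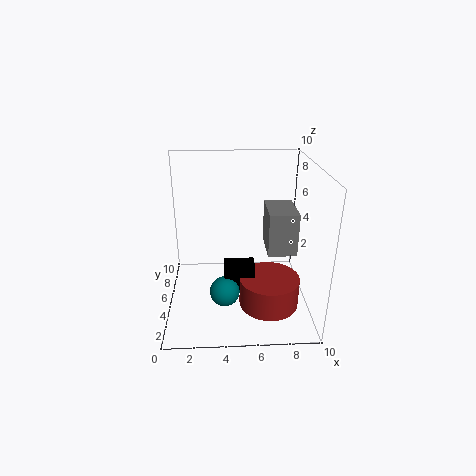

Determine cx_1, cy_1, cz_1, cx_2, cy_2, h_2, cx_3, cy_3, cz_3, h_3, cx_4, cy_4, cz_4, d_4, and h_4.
cx_1 = 4
cy_1 = 3
cz_1 = 2
cx_2 = 4
cy_2 = 3
h_2 = 2
cx_3 = 7
cy_3 = 3
cz_3 = 1
h_3 = 2
cx_4 = 7
cy_4 = 4
cz_4 = 4
d_4 = 3
h_4 = 3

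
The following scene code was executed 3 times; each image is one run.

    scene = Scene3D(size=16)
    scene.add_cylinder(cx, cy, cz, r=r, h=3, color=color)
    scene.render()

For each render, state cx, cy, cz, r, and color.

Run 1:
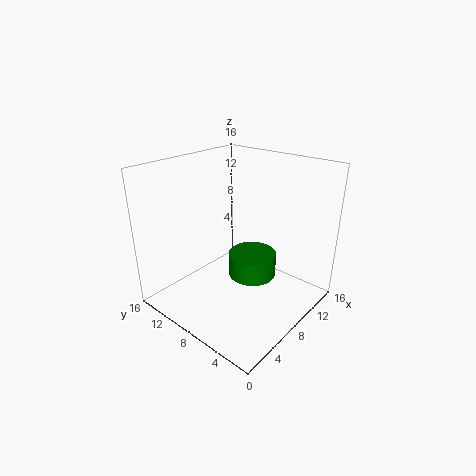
cx = 12
cy = 9
cz = 1
r = 3
color = 'green'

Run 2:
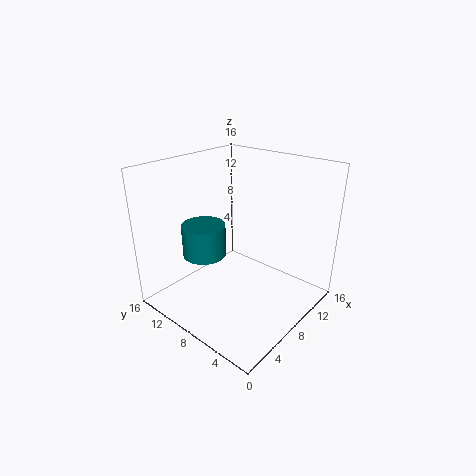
cx = 2
cy = 7
cz = 9
r = 2
color = 'teal'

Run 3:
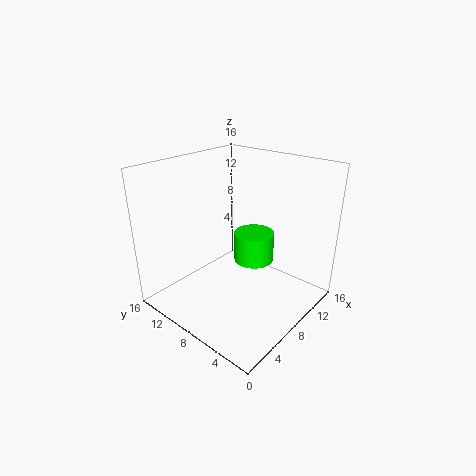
cx = 7
cy = 5
cz = 7
r = 2
color = 'lime'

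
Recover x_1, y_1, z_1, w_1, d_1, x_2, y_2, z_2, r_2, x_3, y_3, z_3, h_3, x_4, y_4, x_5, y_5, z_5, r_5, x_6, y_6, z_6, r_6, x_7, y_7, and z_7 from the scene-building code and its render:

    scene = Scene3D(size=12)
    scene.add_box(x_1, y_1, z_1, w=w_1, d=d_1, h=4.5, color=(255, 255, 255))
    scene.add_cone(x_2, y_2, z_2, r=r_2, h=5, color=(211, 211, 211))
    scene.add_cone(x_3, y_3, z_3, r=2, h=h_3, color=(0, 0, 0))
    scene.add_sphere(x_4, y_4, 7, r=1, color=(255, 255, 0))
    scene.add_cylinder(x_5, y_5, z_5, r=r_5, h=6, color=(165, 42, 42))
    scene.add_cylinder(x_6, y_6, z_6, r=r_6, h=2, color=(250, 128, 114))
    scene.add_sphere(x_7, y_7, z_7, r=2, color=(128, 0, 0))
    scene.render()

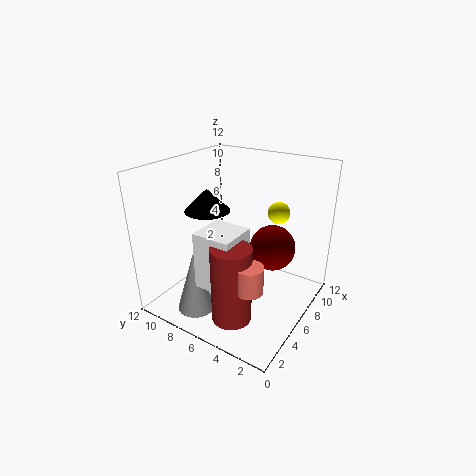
x_1 = 1.5; y_1 = 4; z_1 = 3.5; w_1 = 3; d_1 = 3; x_2 = 2; y_2 = 7.5; z_2 = 1; r_2 = 1.5; x_3 = 6.5; y_3 = 9.5; z_3 = 7.5; h_3 = 2; x_4 = 10.5; y_4 = 4.5; x_5 = 2; y_5 = 4; z_5 = 1.5; r_5 = 1.5; x_6 = 2; y_6 = 2.5; z_6 = 4.5; r_6 = 1; x_7 = 8.5; y_7 = 4; z_7 = 4.5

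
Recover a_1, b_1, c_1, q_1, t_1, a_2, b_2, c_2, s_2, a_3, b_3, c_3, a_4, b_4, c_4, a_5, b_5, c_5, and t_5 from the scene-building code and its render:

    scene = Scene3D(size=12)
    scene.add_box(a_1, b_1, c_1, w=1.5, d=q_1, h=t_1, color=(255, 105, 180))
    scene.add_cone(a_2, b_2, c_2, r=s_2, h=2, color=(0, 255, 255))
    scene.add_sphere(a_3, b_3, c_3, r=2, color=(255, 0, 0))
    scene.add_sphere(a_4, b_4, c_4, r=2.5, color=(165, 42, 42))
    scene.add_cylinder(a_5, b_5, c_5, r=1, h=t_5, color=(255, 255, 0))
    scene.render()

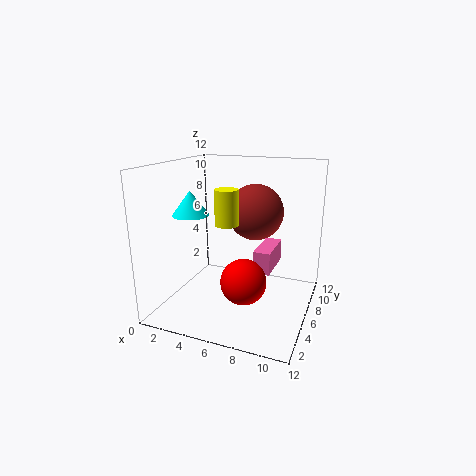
a_1 = 7
b_1 = 7
c_1 = 2.5
q_1 = 4
t_1 = 2
a_2 = 2.5
b_2 = 4.5
c_2 = 8
s_2 = 1.5
a_3 = 6.5
b_3 = 6
c_3 = 2
a_4 = 6.5
b_4 = 9
c_4 = 7.5
a_5 = 5
b_5 = 6
c_5 = 7
t_5 = 3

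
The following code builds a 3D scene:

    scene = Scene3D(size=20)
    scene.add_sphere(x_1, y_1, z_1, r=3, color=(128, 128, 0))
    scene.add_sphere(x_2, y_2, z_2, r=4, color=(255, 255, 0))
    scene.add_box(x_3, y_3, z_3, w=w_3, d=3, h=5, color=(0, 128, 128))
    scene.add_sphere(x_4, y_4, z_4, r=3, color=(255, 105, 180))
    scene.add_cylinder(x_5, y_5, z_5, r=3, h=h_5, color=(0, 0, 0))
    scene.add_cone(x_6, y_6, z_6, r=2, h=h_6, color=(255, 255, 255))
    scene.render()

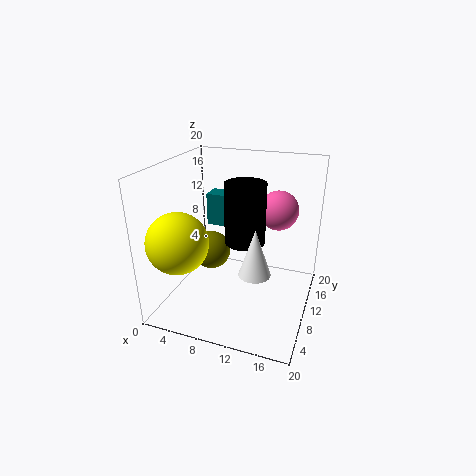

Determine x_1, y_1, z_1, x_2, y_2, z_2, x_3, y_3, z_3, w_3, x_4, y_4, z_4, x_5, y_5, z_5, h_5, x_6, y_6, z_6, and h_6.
x_1 = 4; y_1 = 14; z_1 = 5; x_2 = 4; y_2 = 4; z_2 = 11; x_3 = 3; y_3 = 15; z_3 = 9; w_3 = 6; x_4 = 14; y_4 = 17; z_4 = 12; x_5 = 10; y_5 = 13; z_5 = 8; h_5 = 9; x_6 = 14; y_6 = 5; z_6 = 8; h_6 = 6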